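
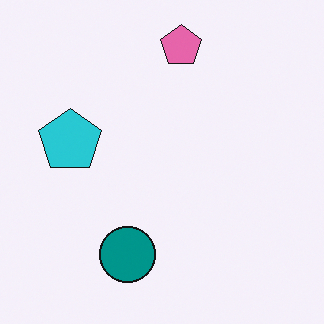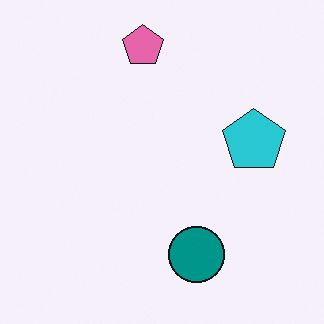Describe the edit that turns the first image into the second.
The transformation is: flipped horizontally (left ↔ right).

The cyan pentagon is in the left of the first image and the right of the second — shapes on opposite sides of the vertical midline have swapped in a mirror flip.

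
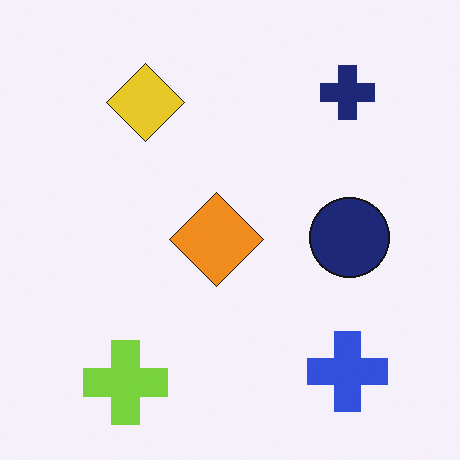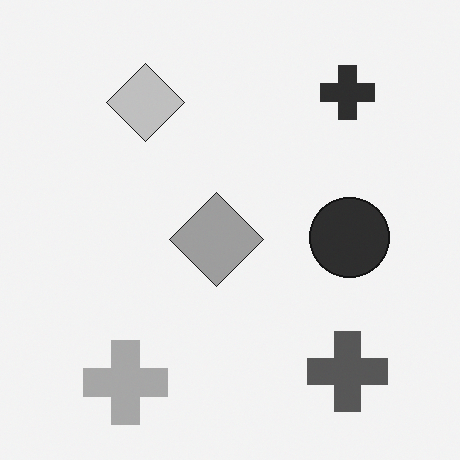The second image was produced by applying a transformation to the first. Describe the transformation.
It was converted to grayscale.

All color is removed — every shape is now a shade of grey.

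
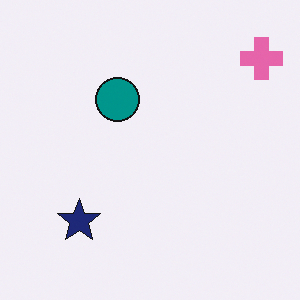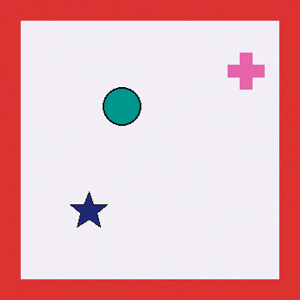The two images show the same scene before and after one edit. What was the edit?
This is the original image framed with a red border.

A solid red frame runs around the edge of the second image, with the content slightly shrunk inside it.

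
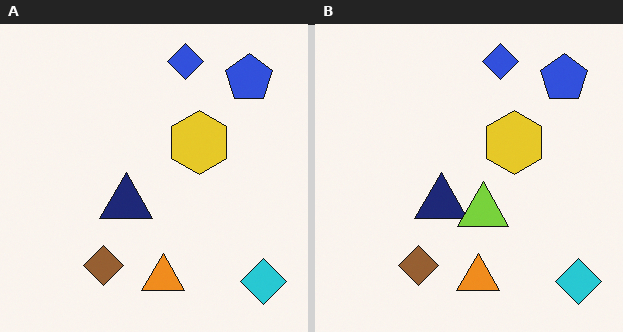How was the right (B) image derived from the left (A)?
The right (B) image is the left (A) overlaid with an additional lime triangle.

A lime triangle appears in the right (B) image that is absent from the left (A).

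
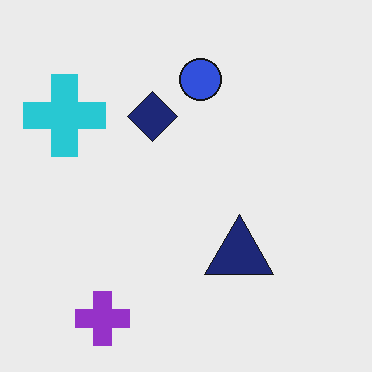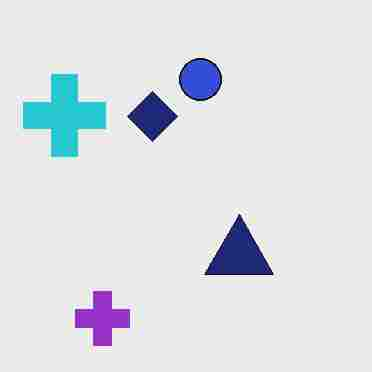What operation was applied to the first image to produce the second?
The second image is the first heavily JPEG-compressed with obvious blocking artifacts.

Blocky 8×8 compression artifacts appear around shape edges and the flat background shows ringing — characteristic JPEG degradation.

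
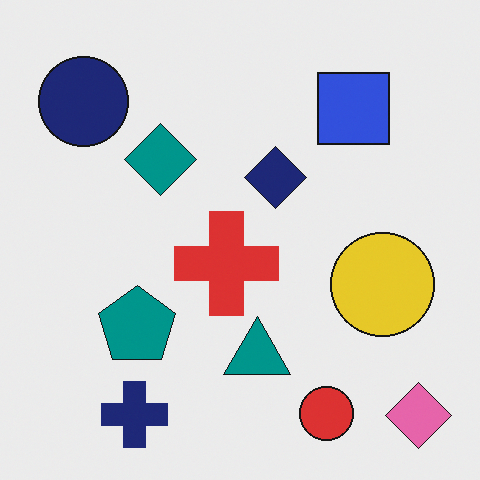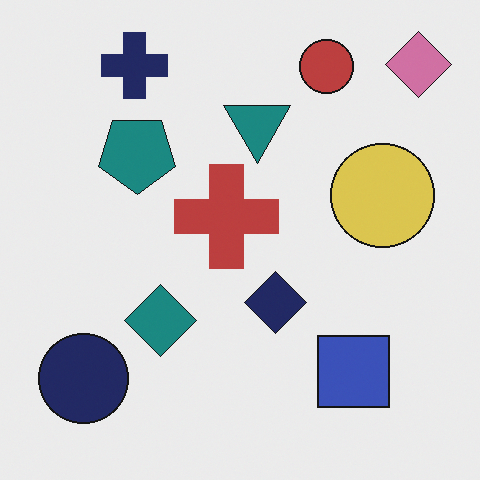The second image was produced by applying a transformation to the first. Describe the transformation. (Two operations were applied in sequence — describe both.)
It was flipped vertically (top ↔ bottom), then slightly desaturated.

The pink diamond is in the bottom-right of the first image and the top-right of the second — shapes on opposite sides of the horizontal midline have swapped in a mirror flip. All colors are more muted and greyish — a global saturation change.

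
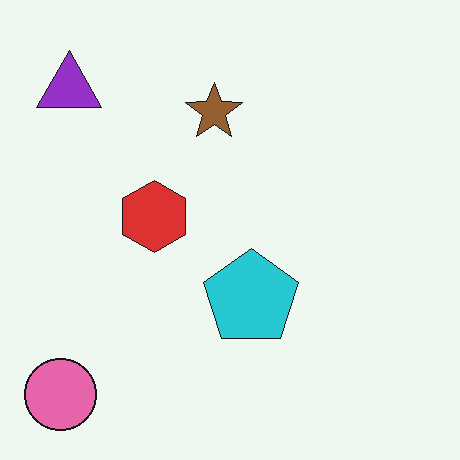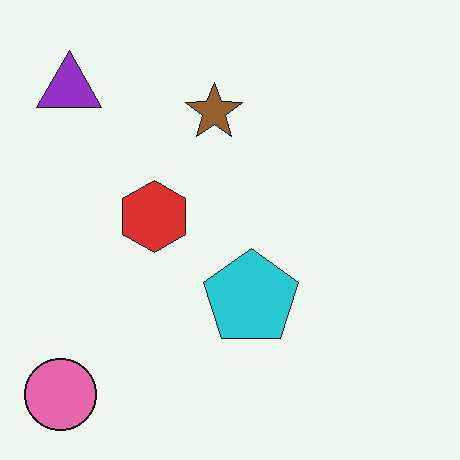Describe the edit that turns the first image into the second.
The second image is the first JPEG-compressed with visible artifacts.

Blocky 8×8 compression artifacts appear around shape edges and the flat background shows ringing — characteristic JPEG degradation.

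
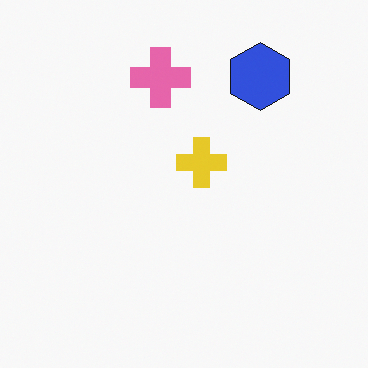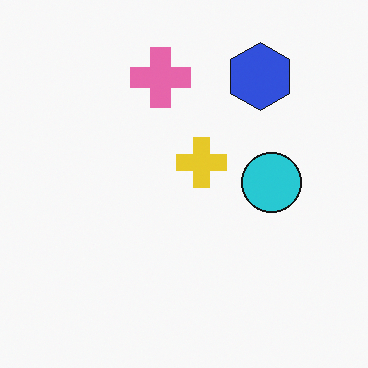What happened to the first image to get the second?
Overlaid with an additional cyan circle.

A cyan circle appears in the second image that is absent from the first.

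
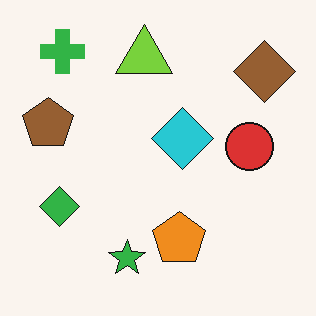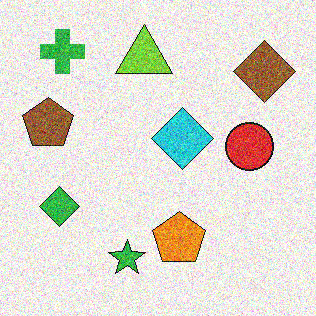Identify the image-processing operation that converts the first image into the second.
Degraded with heavy additive noise.

Random speckle covers the whole image, including the flat background.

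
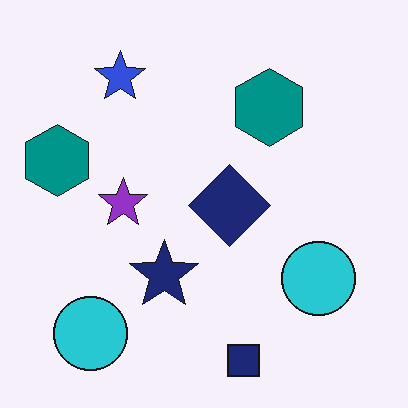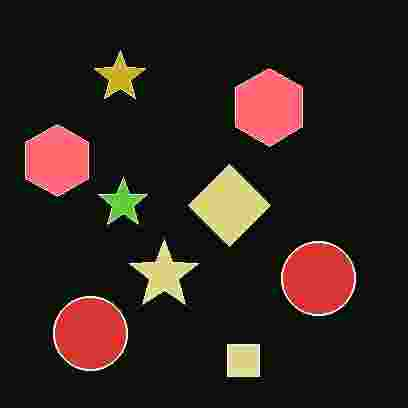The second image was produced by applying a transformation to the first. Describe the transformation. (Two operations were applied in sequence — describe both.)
Color-inverted (negative), then degraded with heavy JPEG compression.

The light background has become dark and every shape's color is its complement — a photographic negative. Blocky 8×8 compression artifacts appear around shape edges and the flat background shows ringing — characteristic JPEG degradation.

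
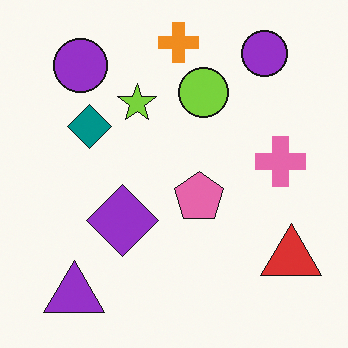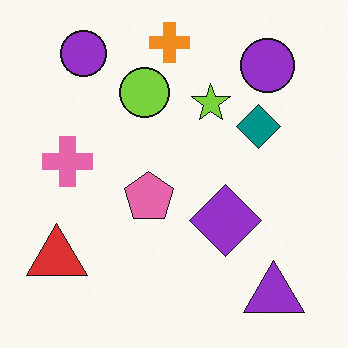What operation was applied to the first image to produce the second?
The second image is the first flipped horizontally (left ↔ right).

The red triangle is in the bottom-right of the first image and the bottom-left of the second — shapes on opposite sides of the vertical midline have swapped in a mirror flip.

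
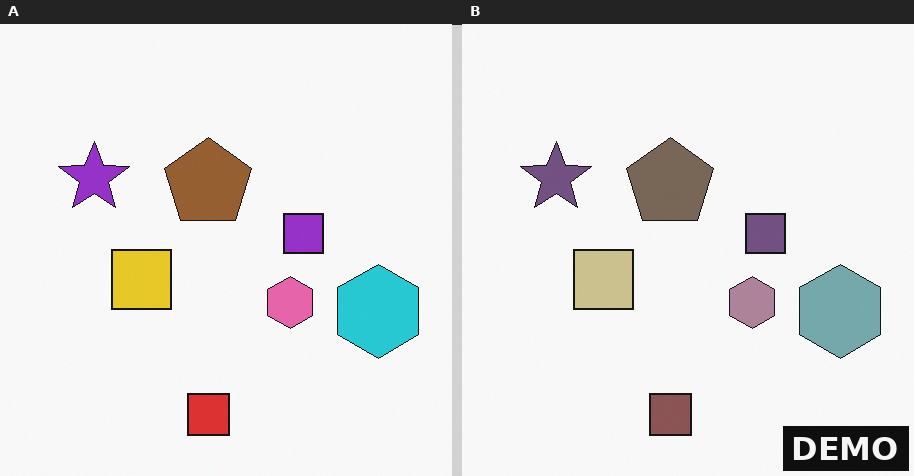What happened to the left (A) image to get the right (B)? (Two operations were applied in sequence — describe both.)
This is the original image made much more muted (saturation change), then watermarked with the text "DEMO" in the lower-right corner.

All colors are more muted and greyish — a global saturation change. A dark label reading "DEMO" appears in the lower-right corner.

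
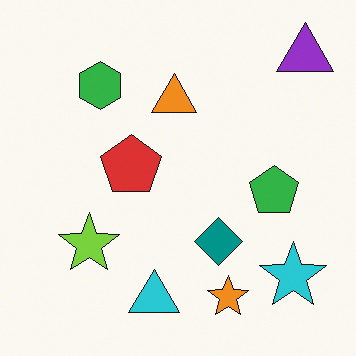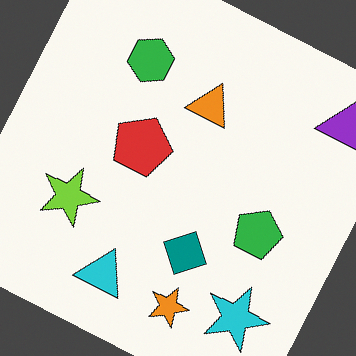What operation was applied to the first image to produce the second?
The transformation is: rotated clockwise by a moderate amount.

Every shape is tilted by the same angle and the image corners show triangular fill wedges — a whole-image rotation by a non-right angle.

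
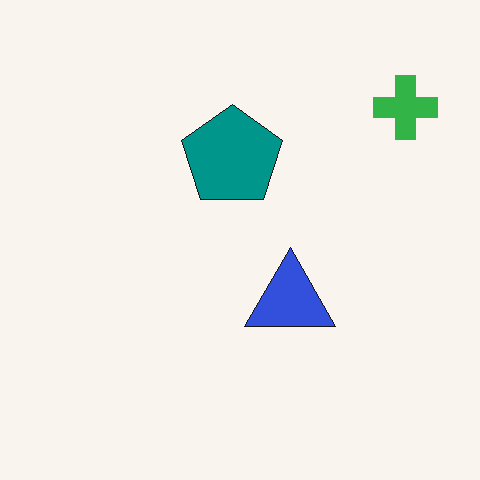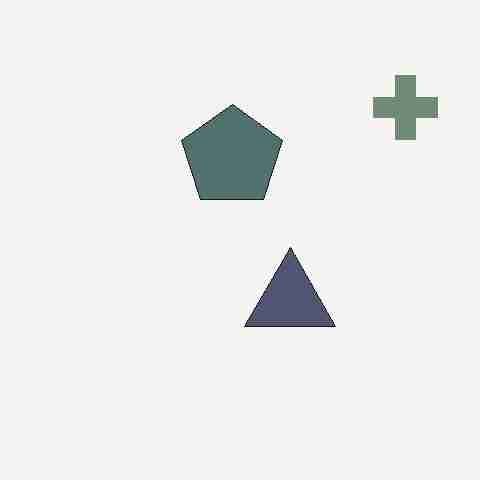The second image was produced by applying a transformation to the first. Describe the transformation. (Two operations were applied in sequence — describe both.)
The second image is the first heavily desaturated, then heavily JPEG-compressed with obvious blocking artifacts.

All colors are more muted and greyish — a global saturation change. Blocky 8×8 compression artifacts appear around shape edges and the flat background shows ringing — characteristic JPEG degradation.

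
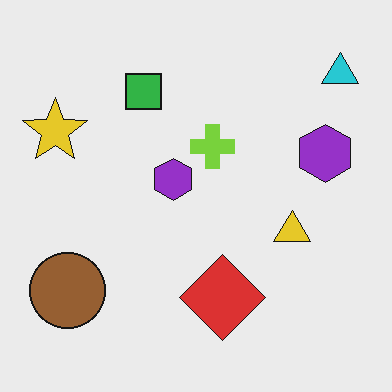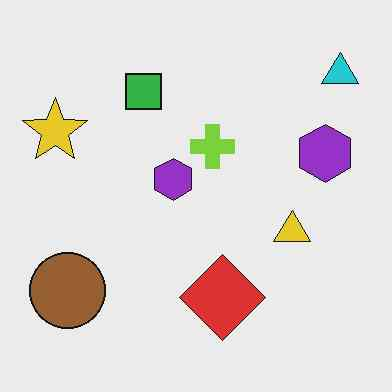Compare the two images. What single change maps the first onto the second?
Given moderate JPEG compression.

Blocky 8×8 compression artifacts appear around shape edges and the flat background shows ringing — characteristic JPEG degradation.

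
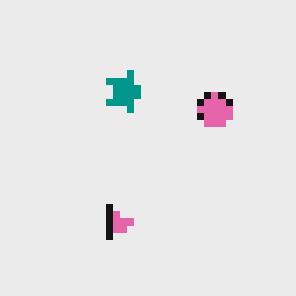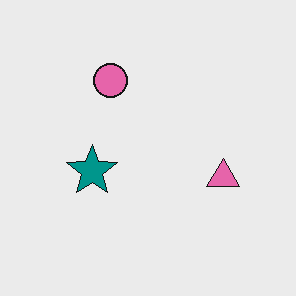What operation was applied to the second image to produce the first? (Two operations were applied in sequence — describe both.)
Rotated 90° clockwise, then moderately pixelated.

The pink triangle sits in the right of the second image and the bottom of the first — consistent with a whole-image 90° clockwise rotation. Shapes are reduced to large square blocks; fine edges and outlines are lost — a downscale-then-upscale (mosaic) effect.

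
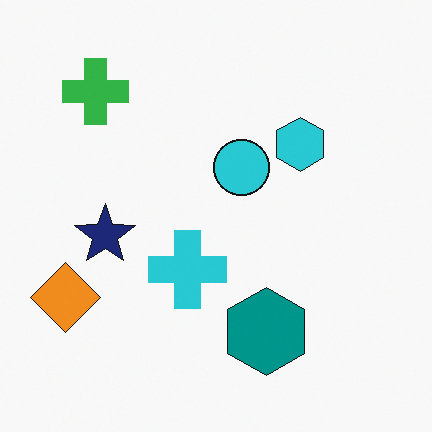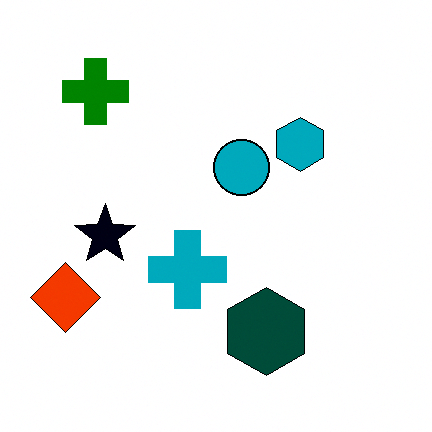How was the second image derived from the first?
Given much higher contrast.

Tones are pushed away from mid-grey across the whole image — a global contrast change.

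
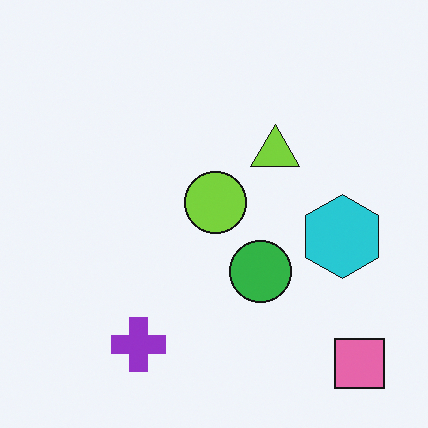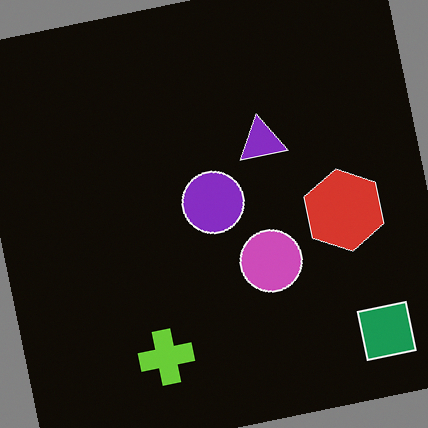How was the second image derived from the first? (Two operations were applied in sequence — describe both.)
Color-inverted (negative), then rotated counter-clockwise by a small amount.

The light background has become dark and every shape's color is its complement — a photographic negative. Every shape is tilted by the same angle and the image corners show triangular fill wedges — a whole-image rotation by a non-right angle.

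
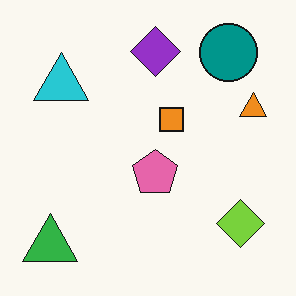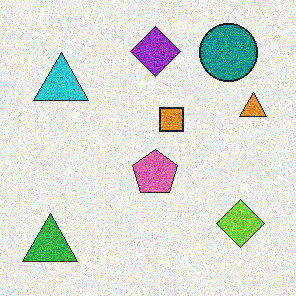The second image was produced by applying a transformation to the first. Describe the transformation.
The transformation is: degraded with visible gaussian noise.

Random speckle covers the whole image, including the flat background.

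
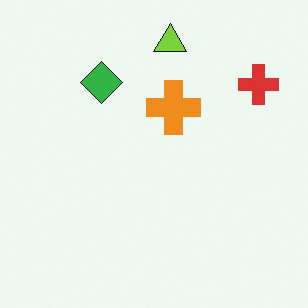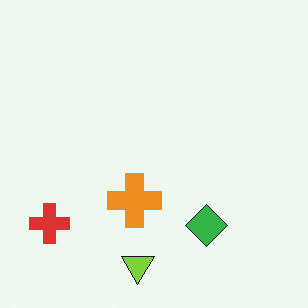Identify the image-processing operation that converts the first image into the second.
The image was rotated 180°.

The red cross sits in the top-right of the first image and the bottom-left of the second — consistent with a whole-image 180° rotation.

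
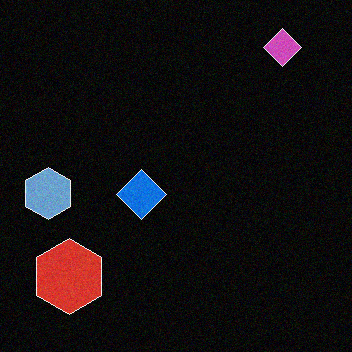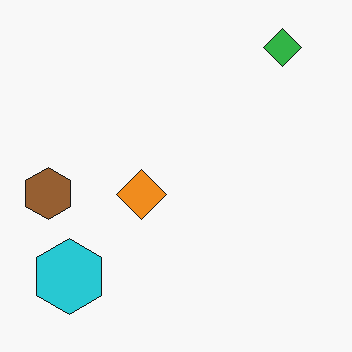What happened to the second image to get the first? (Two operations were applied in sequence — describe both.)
Degraded with subtle gaussian noise, then color-inverted (negative).

Random speckle covers the whole image, including the flat background. The light background has become dark and every shape's color is its complement — a photographic negative.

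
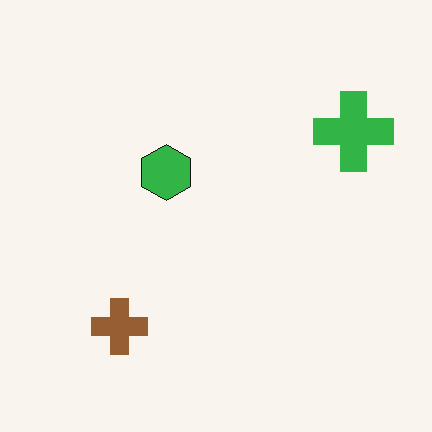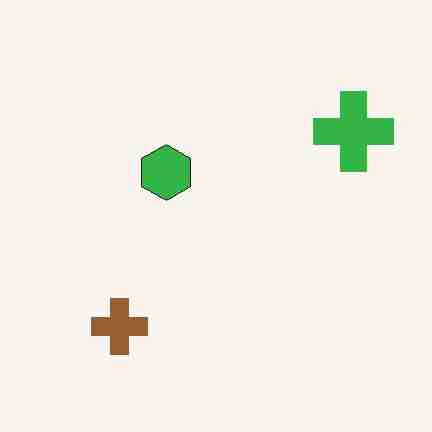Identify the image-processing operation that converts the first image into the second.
It was heavily JPEG-compressed with obvious blocking artifacts.

Blocky 8×8 compression artifacts appear around shape edges and the flat background shows ringing — characteristic JPEG degradation.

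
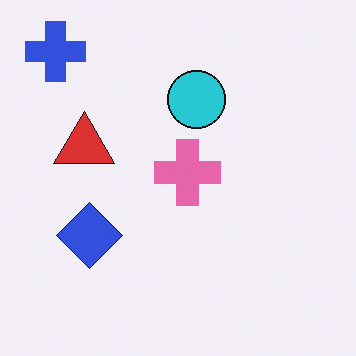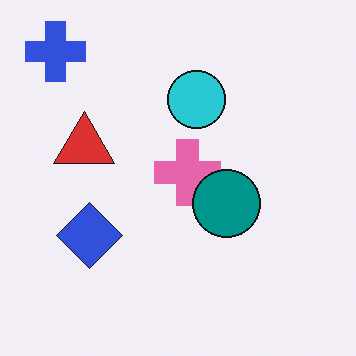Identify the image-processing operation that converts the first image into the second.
This is the original image overlaid with an additional teal circle.

A teal circle appears in the second image that is absent from the first.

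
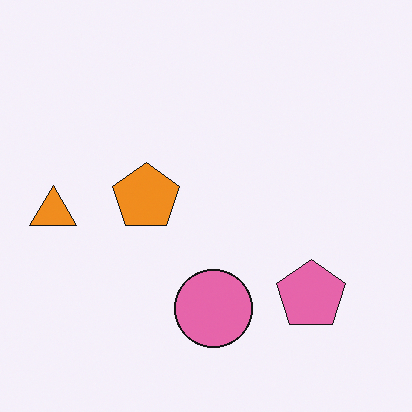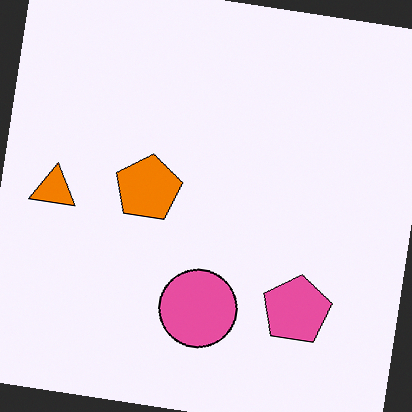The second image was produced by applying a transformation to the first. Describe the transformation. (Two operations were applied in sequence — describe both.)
This is the original image rotated clockwise by a slight angle, then given slightly increased contrast.

Every shape is tilted by the same angle and the image corners show triangular fill wedges — a whole-image rotation by a non-right angle. Tones are pushed away from mid-grey across the whole image — a global contrast change.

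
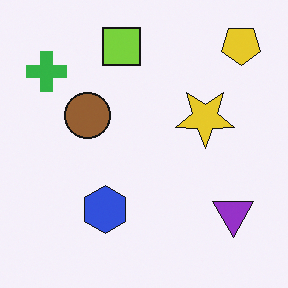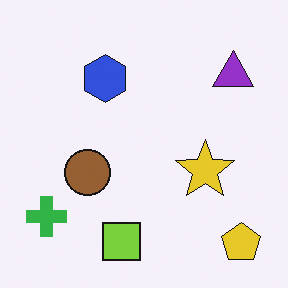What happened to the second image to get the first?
Flipped vertically (top ↔ bottom).

The yellow pentagon is in the bottom-right of the second image and the top-right of the first — shapes on opposite sides of the horizontal midline have swapped in a mirror flip.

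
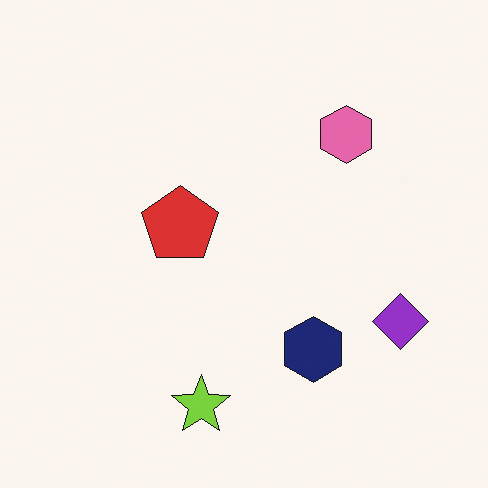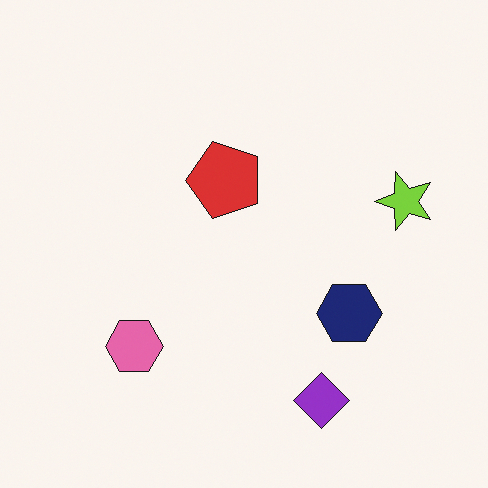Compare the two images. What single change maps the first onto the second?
Transposed (reflected across the top-left ↔ bottom-right diagonal).

Shapes have swapped their row and column positions — what was in the top-right is now in the bottom-left — a diagonal reflection.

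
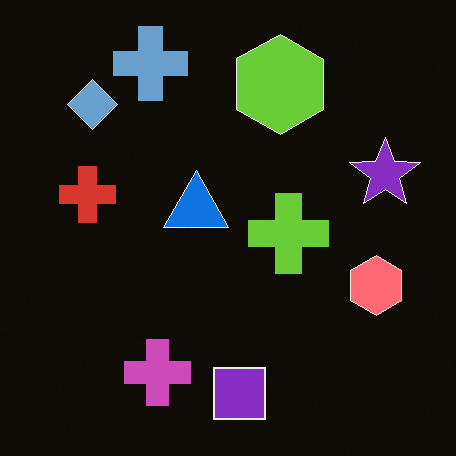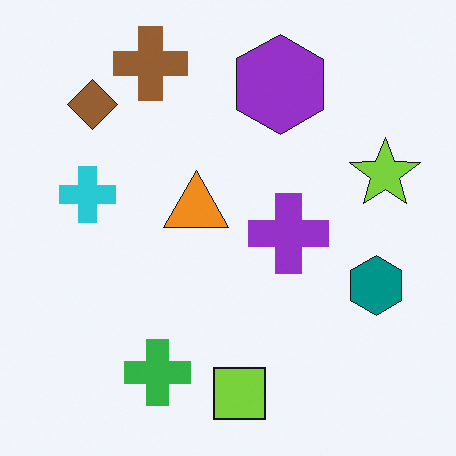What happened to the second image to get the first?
This is the original image color-inverted (negative).

The light background has become dark and every shape's color is its complement — a photographic negative.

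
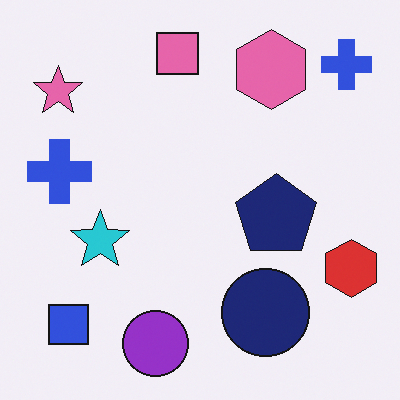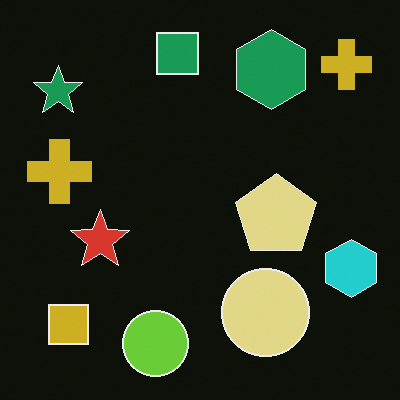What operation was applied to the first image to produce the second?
It was color-inverted (negative).

The light background has become dark and every shape's color is its complement — a photographic negative.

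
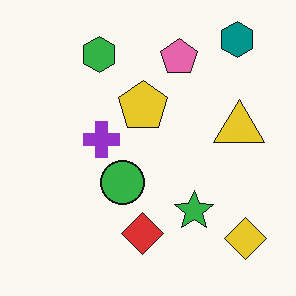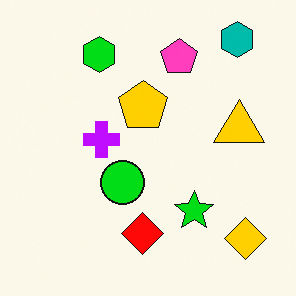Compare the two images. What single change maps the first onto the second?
It was heavily oversaturated.

All colors are more vivid — a global saturation change.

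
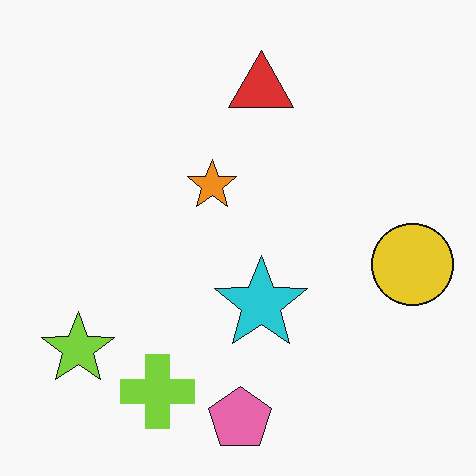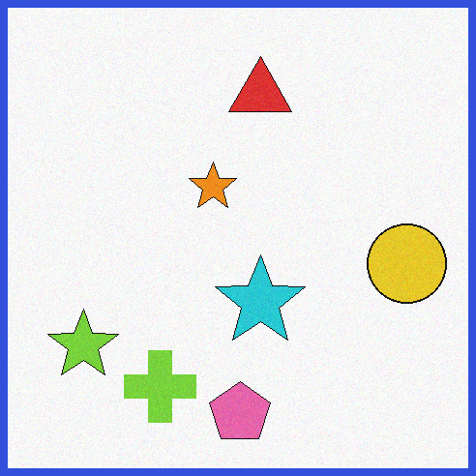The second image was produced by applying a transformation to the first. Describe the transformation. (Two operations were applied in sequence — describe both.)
This is the original image degraded with subtle gaussian noise, then framed with a blue border.

Random speckle covers the whole image, including the flat background. A solid blue frame runs around the edge of the second image, with the content slightly shrunk inside it.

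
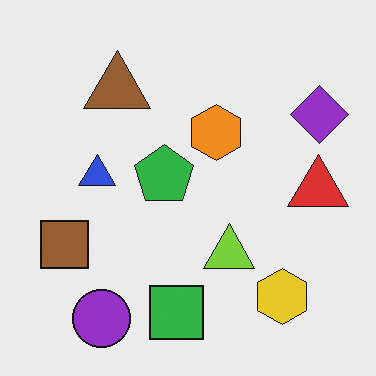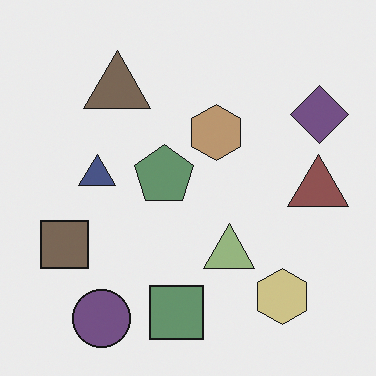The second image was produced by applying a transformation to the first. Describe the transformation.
Made much more muted (saturation change).

All colors are more muted and greyish — a global saturation change.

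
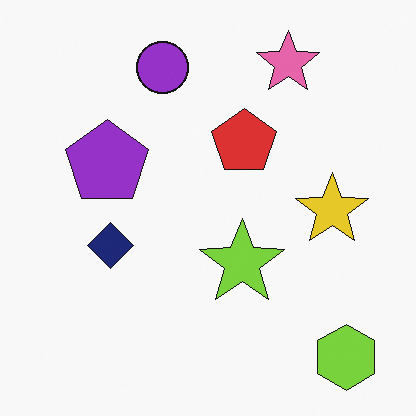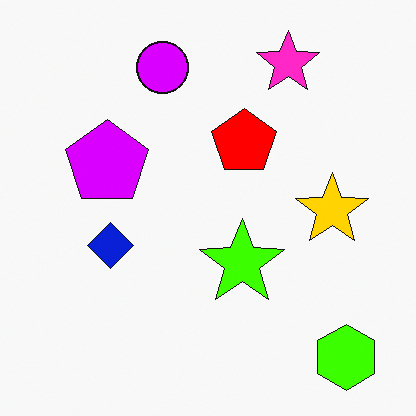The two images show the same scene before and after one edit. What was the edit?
The second image is the first made much more vivid (saturation change).

All colors are more vivid — a global saturation change.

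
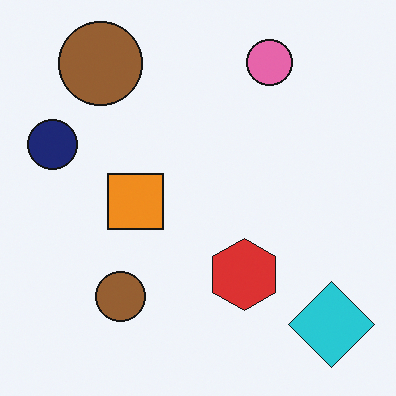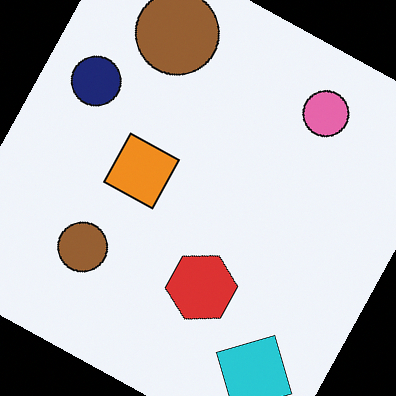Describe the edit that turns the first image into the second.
The image was rotated clockwise by a clearly visible amount.

Every shape is tilted by the same angle and the image corners show triangular fill wedges — a whole-image rotation by a non-right angle.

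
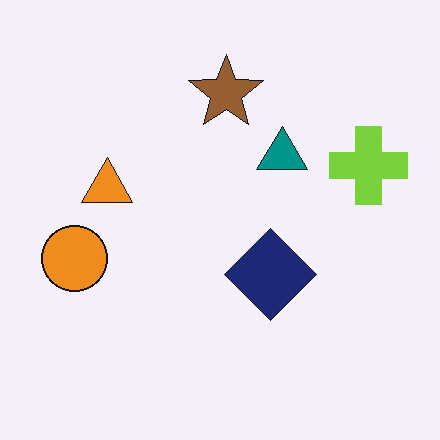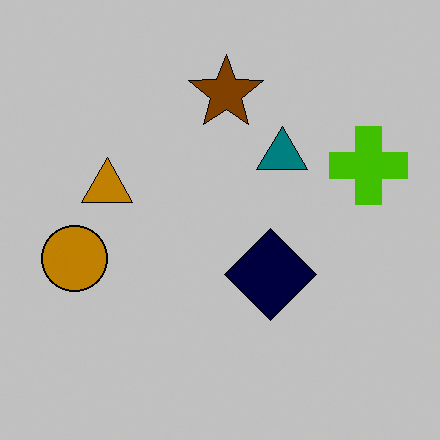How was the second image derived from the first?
The transformation is: aggressively posterized.

Each flat color has snapped to a coarser quantized level — most visibly, the near-white background has dropped to a flat grey.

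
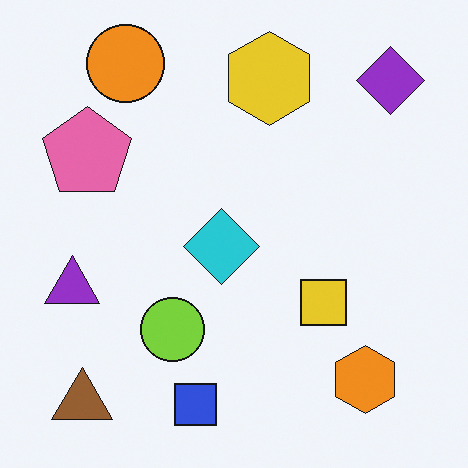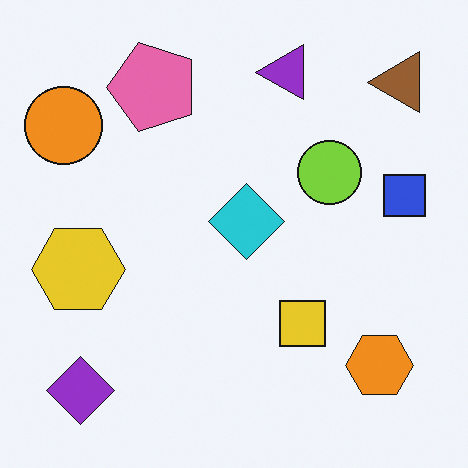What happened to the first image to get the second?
Transposed (reflected across the top-left ↔ bottom-right diagonal).

Shapes have swapped their row and column positions — what was in the top-right is now in the bottom-left — a diagonal reflection.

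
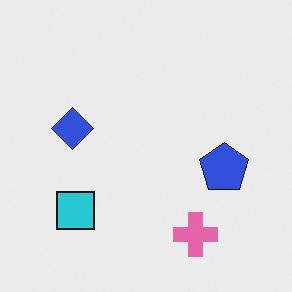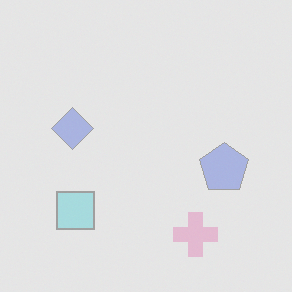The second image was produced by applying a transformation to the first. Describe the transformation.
The transformation is: washed out (contrast reduced).

Tones are pushed toward mid-grey across the whole image — a global contrast change.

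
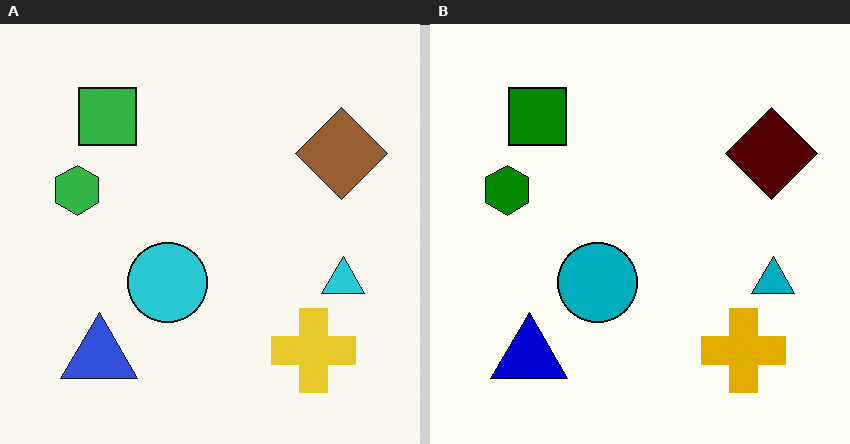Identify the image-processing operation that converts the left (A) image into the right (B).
The transformation is: boosted in contrast.

Tones are pushed away from mid-grey across the whole image — a global contrast change.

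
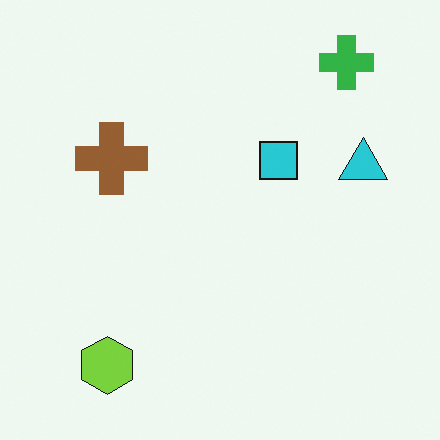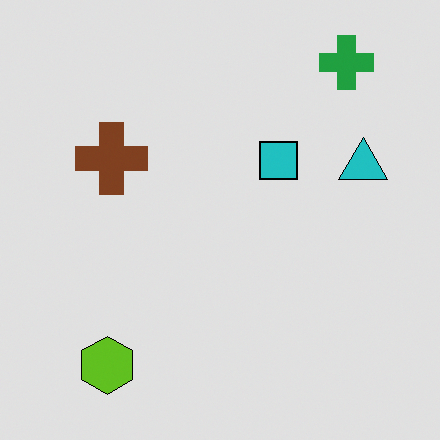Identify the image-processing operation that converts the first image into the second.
The image was posterized to a reduced palette.

Each flat color has snapped to a coarser quantized level — most visibly, the near-white background has dropped to a flat grey.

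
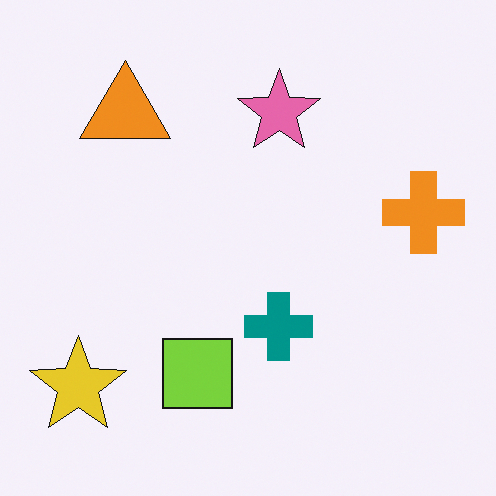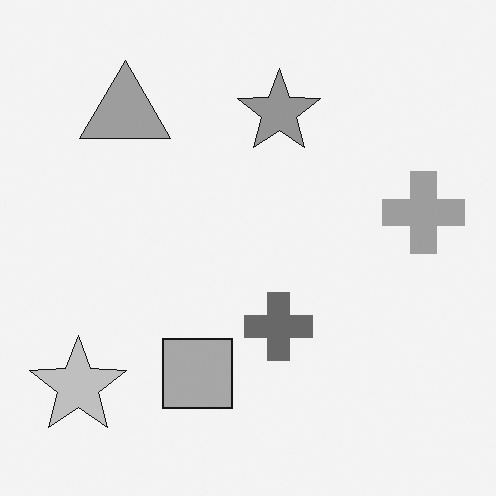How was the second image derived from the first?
The second image is the first converted to grayscale.

All color is removed — every shape is now a shade of grey.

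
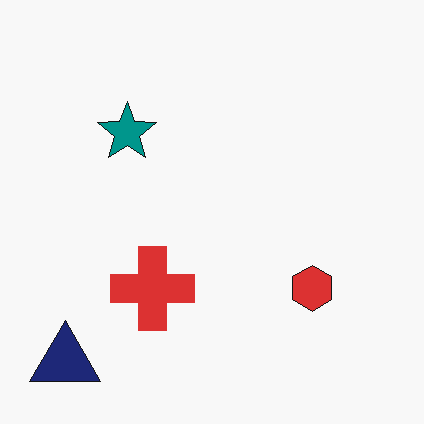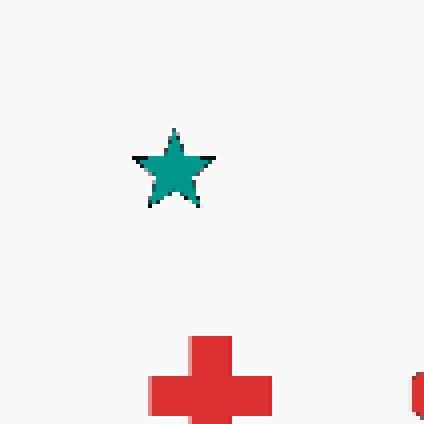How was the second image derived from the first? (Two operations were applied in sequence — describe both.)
The second image is the first cropped to a modestly smaller region and rescaled, then mildly pixelated.

The visible shapes are larger and the field of view is narrower; shapes near the original edges may be partly or wholly outside the frame — a crop-and-rescale. Shapes are reduced to large square blocks; fine edges and outlines are lost — a downscale-then-upscale (mosaic) effect.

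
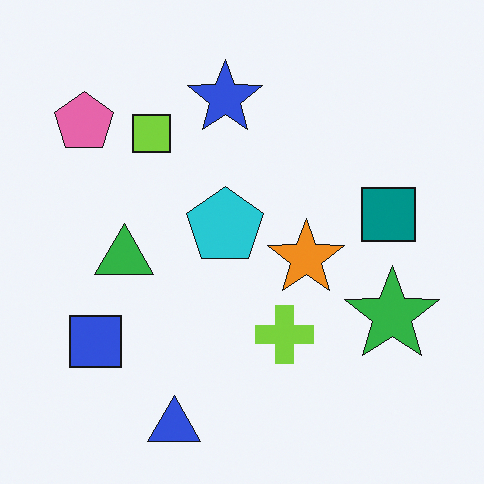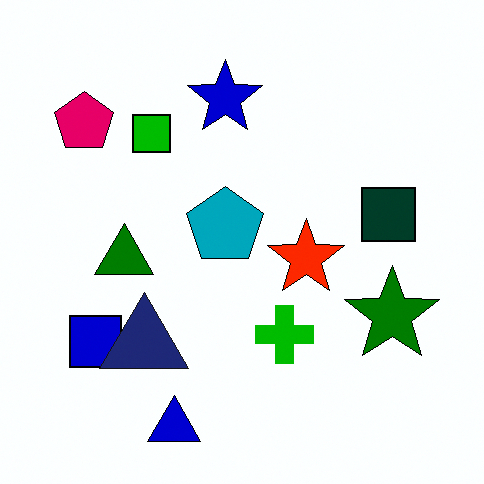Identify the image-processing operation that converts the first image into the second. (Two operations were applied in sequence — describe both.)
The image was boosted in contrast, then overlaid with an additional navy triangle.

Tones are pushed away from mid-grey across the whole image — a global contrast change. A navy triangle appears in the second image that is absent from the first.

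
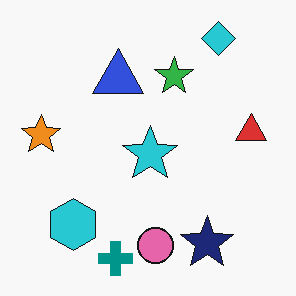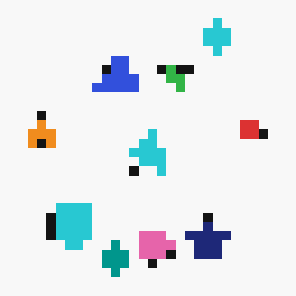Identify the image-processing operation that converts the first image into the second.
The transformation is: coarsely pixelated.

Shapes are reduced to large square blocks; fine edges and outlines are lost — a downscale-then-upscale (mosaic) effect.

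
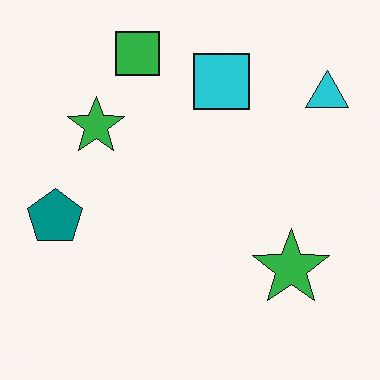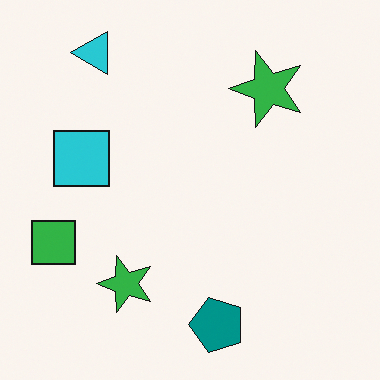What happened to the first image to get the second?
The image was rotated 90° counter-clockwise.

The cyan triangle sits in the top-right of the first image and the top-left of the second — consistent with a whole-image 90° counter-clockwise rotation.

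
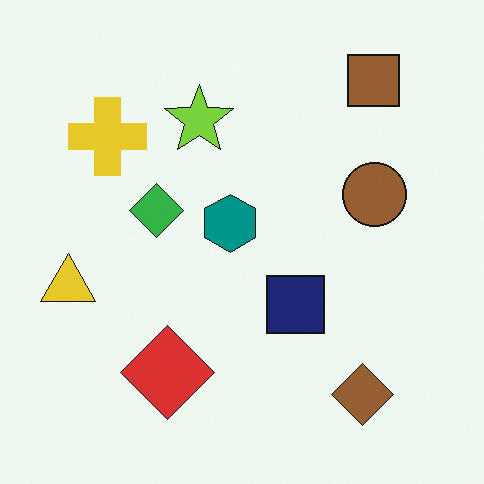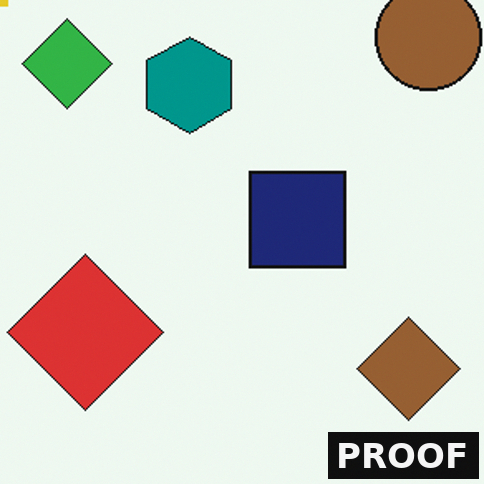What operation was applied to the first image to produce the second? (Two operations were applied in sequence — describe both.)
This is the original image cropped to a noticeably smaller region and rescaled, then watermarked with the text "PROOF" in the lower-right corner.

The visible shapes are larger and the field of view is narrower; shapes near the original edges may be partly or wholly outside the frame — a crop-and-rescale. A dark label reading "PROOF" appears in the lower-right corner.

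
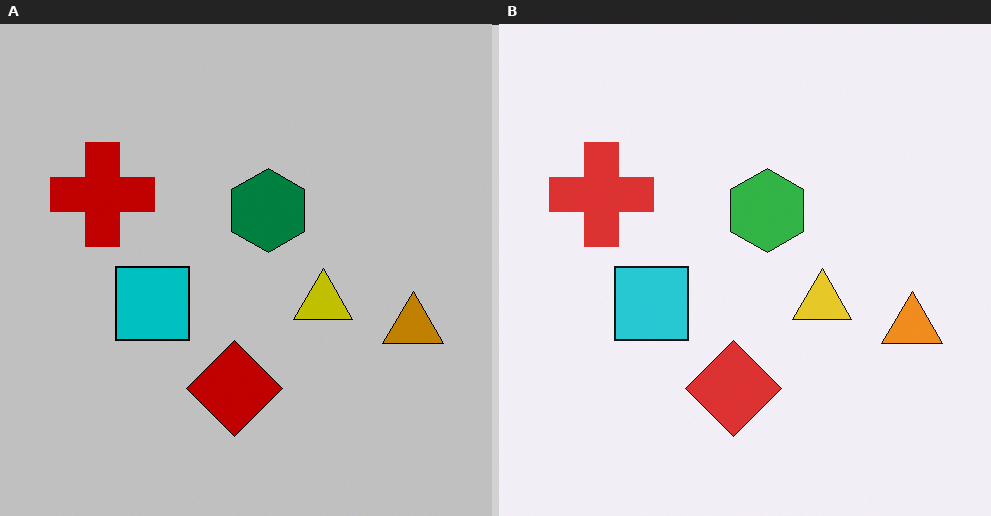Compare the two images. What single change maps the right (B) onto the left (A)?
The left (A) image is the right (B) aggressively posterized.

Each flat color has snapped to a coarser quantized level — most visibly, the near-white background has dropped to a flat grey.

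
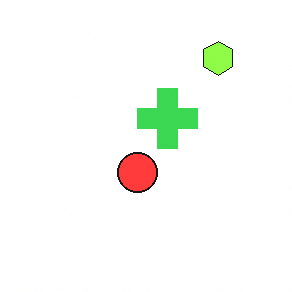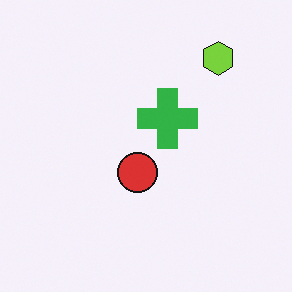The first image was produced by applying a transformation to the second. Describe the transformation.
It was brightened a little.

Every pixel — background and shapes alike — is uniformly brightened.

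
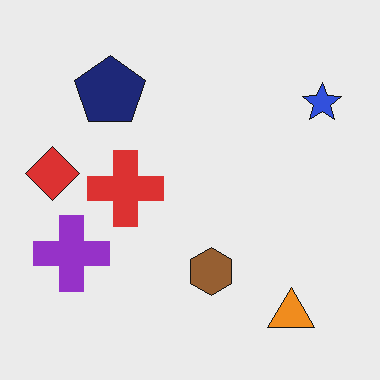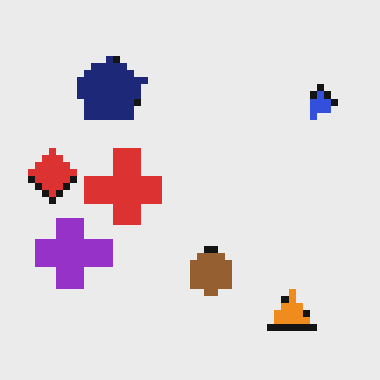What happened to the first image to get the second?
This is the original image pixelated into visible square blocks.

Shapes are reduced to large square blocks; fine edges and outlines are lost — a downscale-then-upscale (mosaic) effect.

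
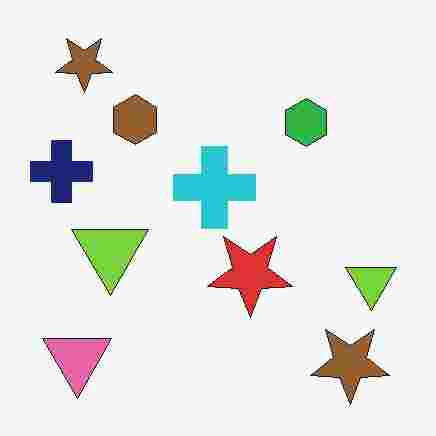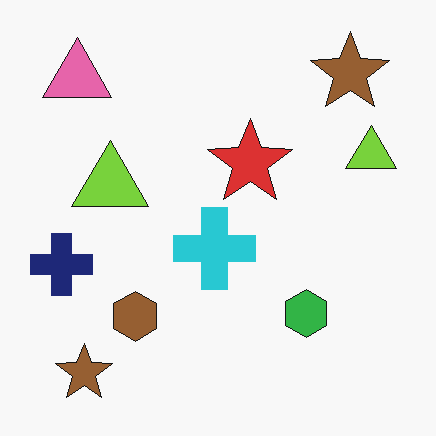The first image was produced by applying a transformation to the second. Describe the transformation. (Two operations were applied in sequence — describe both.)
It was flipped vertically (top ↔ bottom), then heavily JPEG-compressed with obvious blocking artifacts.

The pink triangle is in the top-left of the second image and the bottom-left of the first — shapes on opposite sides of the horizontal midline have swapped in a mirror flip. Blocky 8×8 compression artifacts appear around shape edges and the flat background shows ringing — characteristic JPEG degradation.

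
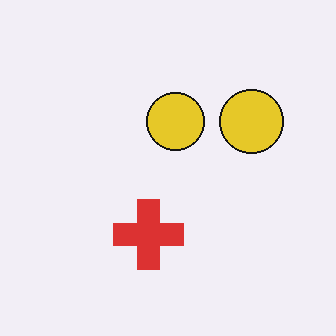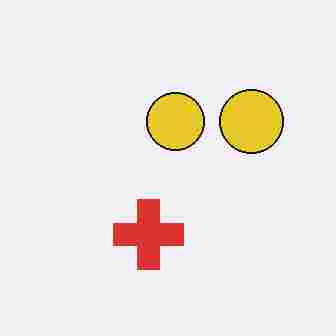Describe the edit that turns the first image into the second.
The transformation is: heavily JPEG-compressed with obvious blocking artifacts.

Blocky 8×8 compression artifacts appear around shape edges and the flat background shows ringing — characteristic JPEG degradation.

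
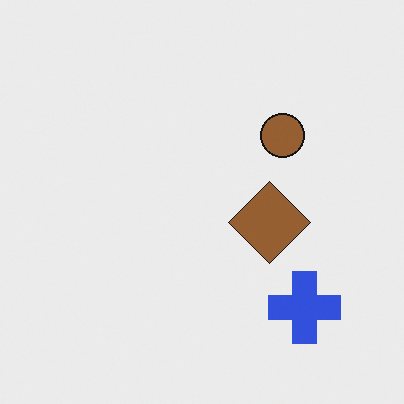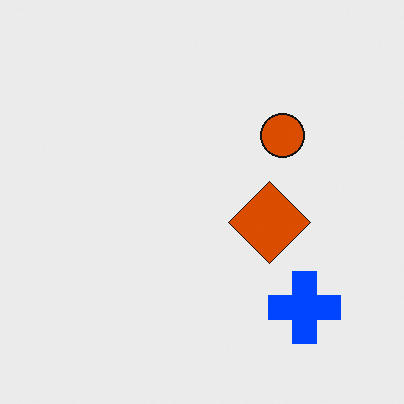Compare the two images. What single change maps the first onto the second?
The transformation is: made much more vivid (saturation change).

All colors are more vivid — a global saturation change.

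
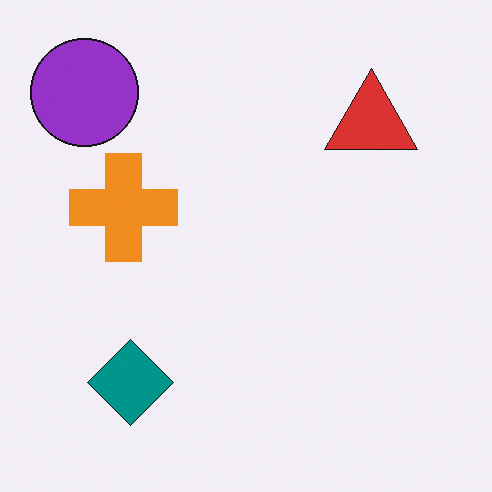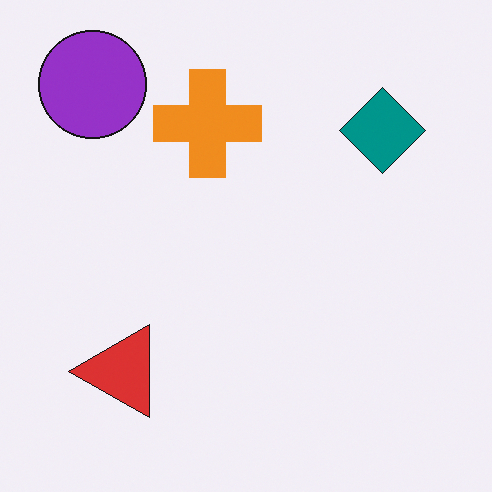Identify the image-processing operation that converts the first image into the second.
The transformation is: transposed (reflected across the top-left ↔ bottom-right diagonal).

Shapes have swapped their row and column positions — what was in the top-right is now in the bottom-left — a diagonal reflection.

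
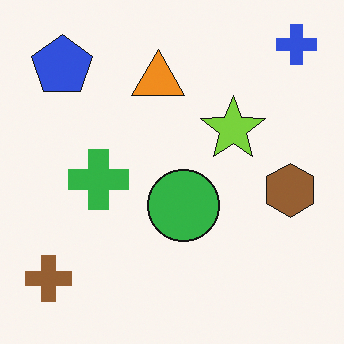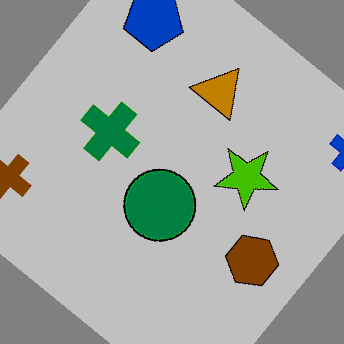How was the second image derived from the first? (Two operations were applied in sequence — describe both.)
The image was rotated clockwise by a large amount — several tens of degrees, then aggressively posterized.

Every shape is tilted by the same angle and the image corners show triangular fill wedges — a whole-image rotation by a non-right angle. Each flat color has snapped to a coarser quantized level — most visibly, the near-white background has dropped to a flat grey.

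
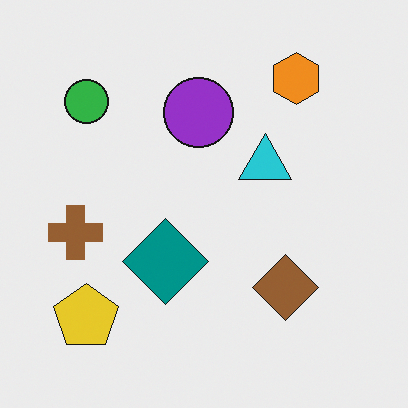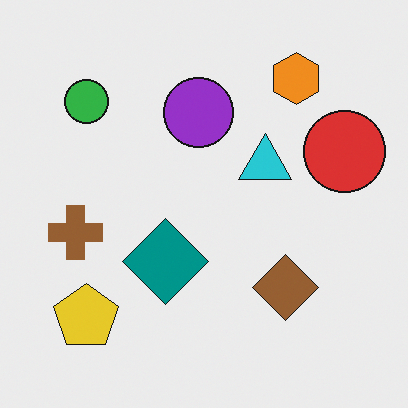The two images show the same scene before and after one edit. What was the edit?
This is the original image overlaid with an additional red circle.

A red circle appears in the second image that is absent from the first.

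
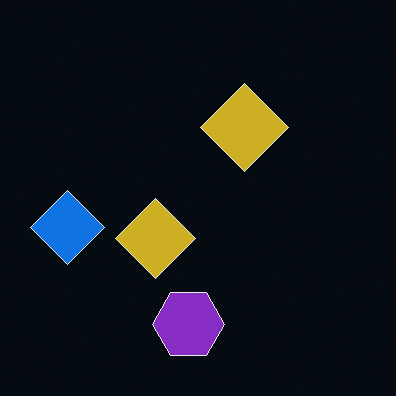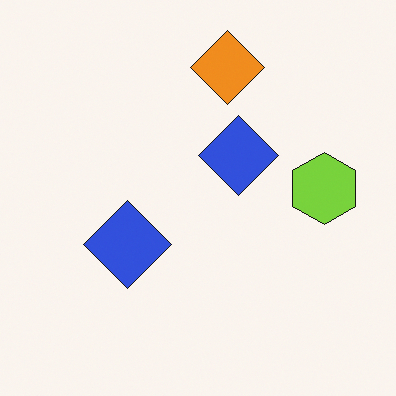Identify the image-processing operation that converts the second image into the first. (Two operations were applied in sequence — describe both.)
The image was transposed (reflected across the top-left ↔ bottom-right diagonal), then color-inverted (negative).

Shapes have swapped their row and column positions — what was in the top-right is now in the bottom-left — a diagonal reflection. The light background has become dark and every shape's color is its complement — a photographic negative.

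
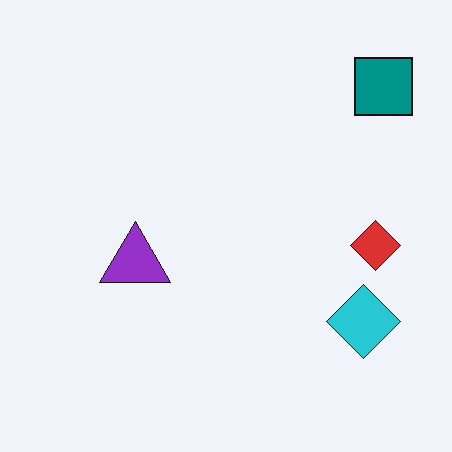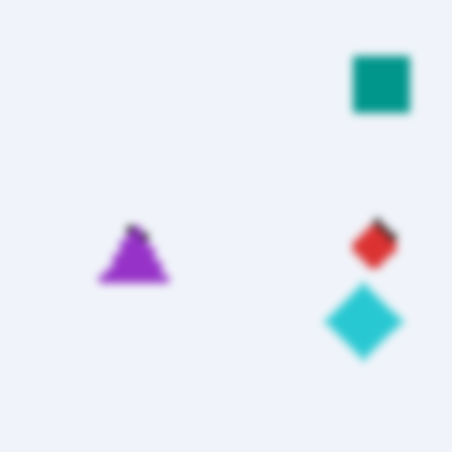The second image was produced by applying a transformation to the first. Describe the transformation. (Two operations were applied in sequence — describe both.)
The image was pixelated into visible square blocks, then noticeably gaussian-blurred.

Shapes are reduced to large square blocks; fine edges and outlines are lost — a downscale-then-upscale (mosaic) effect. Shape edges and outlines are uniformly softened across the whole image.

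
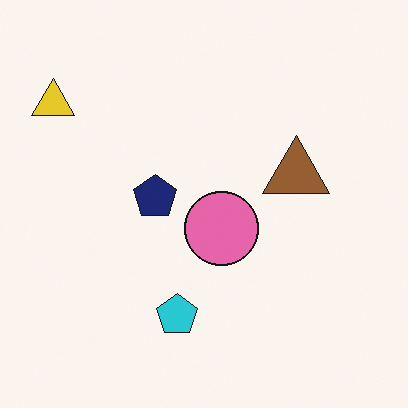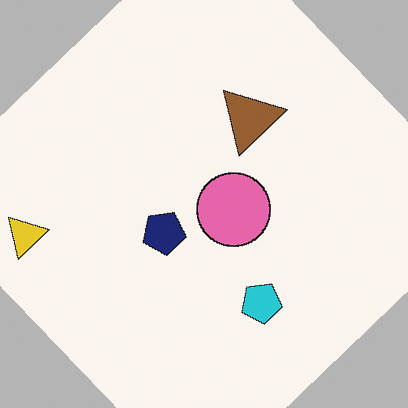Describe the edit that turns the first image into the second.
The second image is the first rotated counter-clockwise by a large amount — several tens of degrees.

Every shape is tilted by the same angle and the image corners show triangular fill wedges — a whole-image rotation by a non-right angle.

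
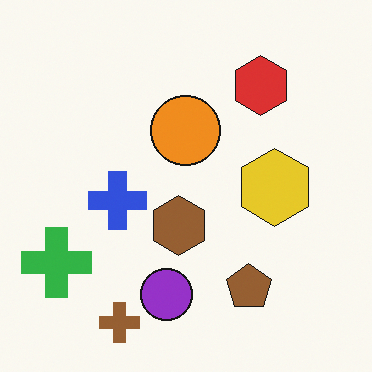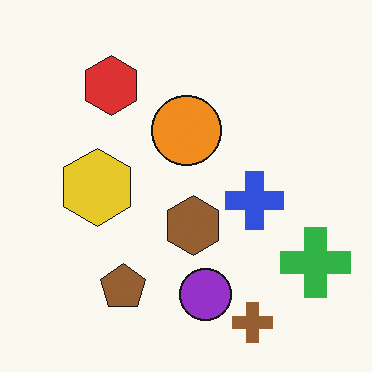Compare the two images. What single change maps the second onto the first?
This is the original image flipped horizontally (left ↔ right).

The green cross is in the bottom-right of the second image and the bottom-left of the first — shapes on opposite sides of the vertical midline have swapped in a mirror flip.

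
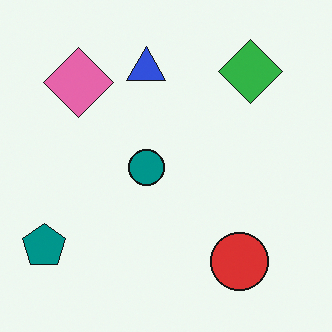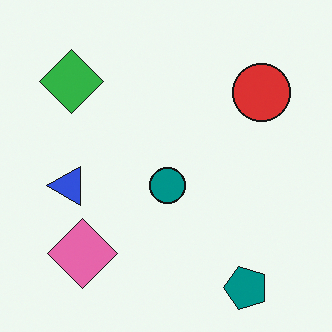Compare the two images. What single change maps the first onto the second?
The transformation is: rotated 90° counter-clockwise.

The teal pentagon sits in the bottom-left of the first image and the bottom-right of the second — consistent with a whole-image 90° counter-clockwise rotation.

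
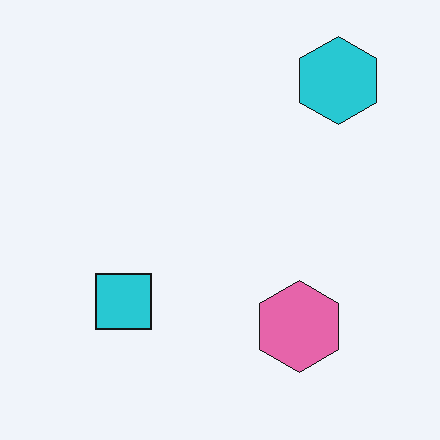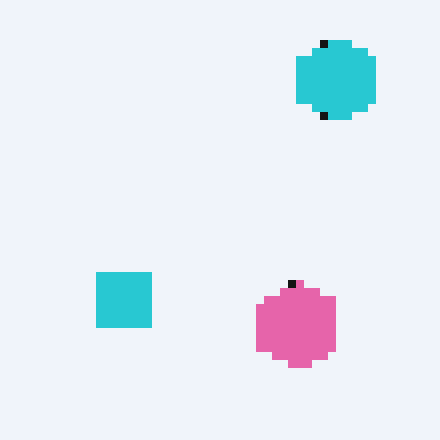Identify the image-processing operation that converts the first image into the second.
The second image is the first moderately pixelated.

Shapes are reduced to large square blocks; fine edges and outlines are lost — a downscale-then-upscale (mosaic) effect.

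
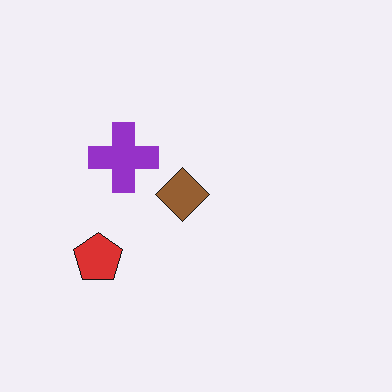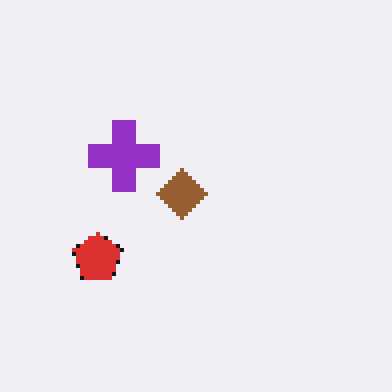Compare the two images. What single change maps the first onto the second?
The second image is the first lightly pixelated (a mild mosaic effect).

Shapes are reduced to large square blocks; fine edges and outlines are lost — a downscale-then-upscale (mosaic) effect.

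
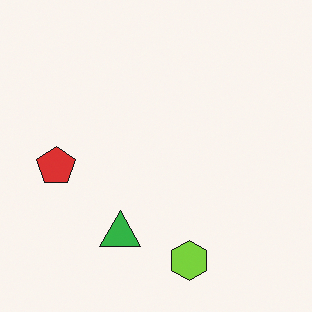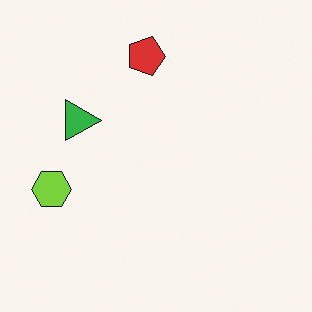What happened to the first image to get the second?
This is the original image rotated 90° clockwise.

The lime hexagon sits in the bottom of the first image and the left of the second — consistent with a whole-image 90° clockwise rotation.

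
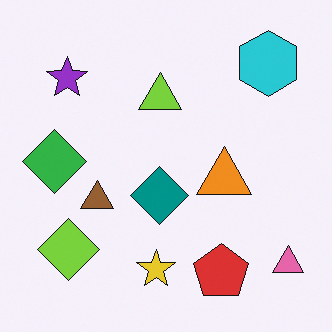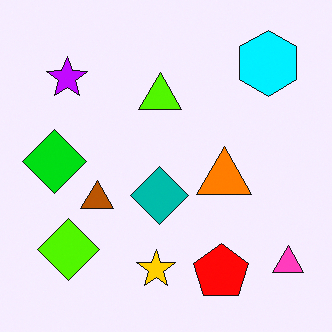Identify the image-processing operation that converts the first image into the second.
This is the original image made much more vivid (saturation change).

All colors are more vivid — a global saturation change.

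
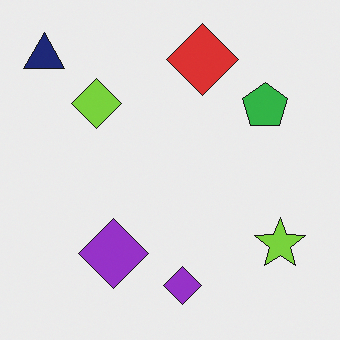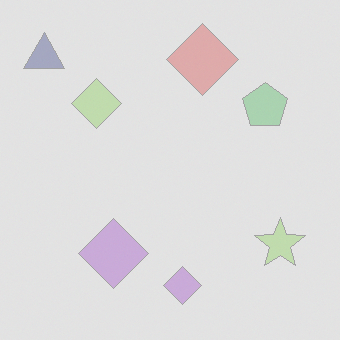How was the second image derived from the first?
The transformation is: washed out (contrast reduced).

Tones are pushed toward mid-grey across the whole image — a global contrast change.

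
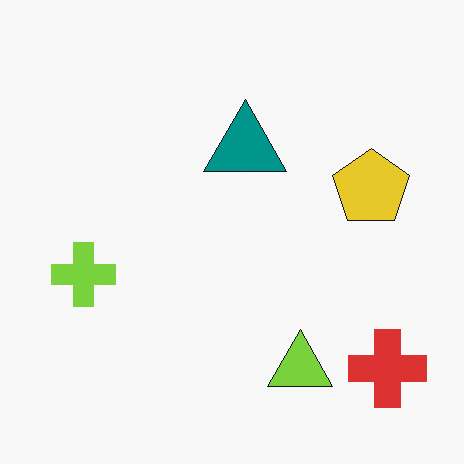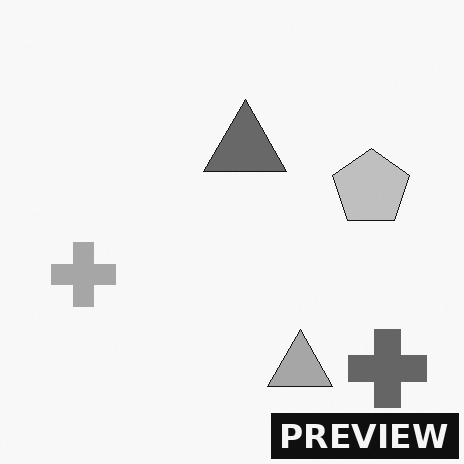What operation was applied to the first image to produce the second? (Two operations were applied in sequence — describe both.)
It was converted to grayscale, then watermarked with the text "PREVIEW" in the lower-right corner.

All color is removed — every shape is now a shade of grey. A dark label reading "PREVIEW" appears in the lower-right corner.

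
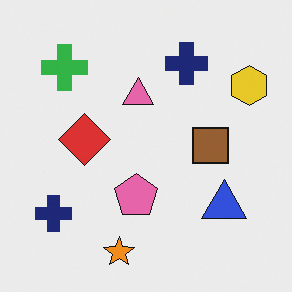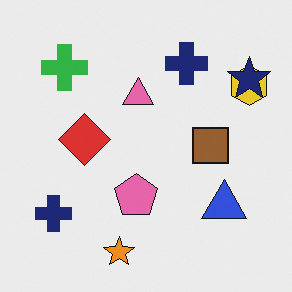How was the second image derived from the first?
Overlaid with an additional navy star.

A navy star appears in the second image that is absent from the first.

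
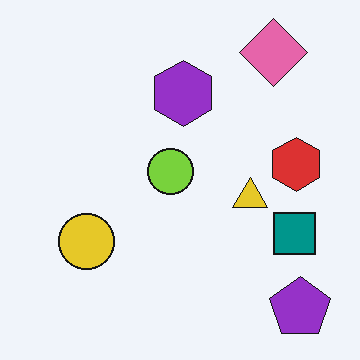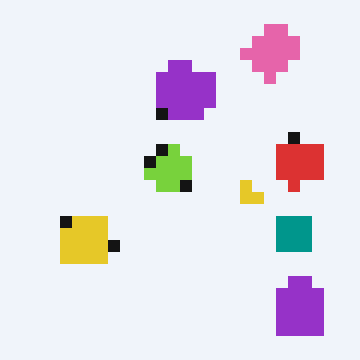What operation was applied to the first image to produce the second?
The transformation is: coarsely pixelated.

Shapes are reduced to large square blocks; fine edges and outlines are lost — a downscale-then-upscale (mosaic) effect.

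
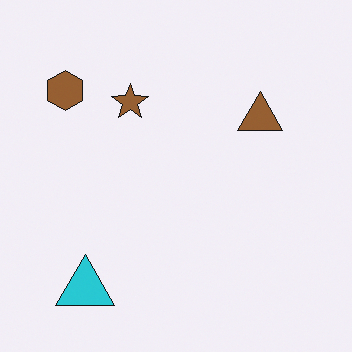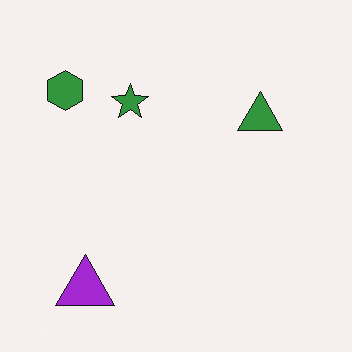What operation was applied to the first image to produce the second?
The transformation is: hue-shifted noticeably.

Every shape's color has rotated by the same amount around the hue wheel — a uniform hue shift.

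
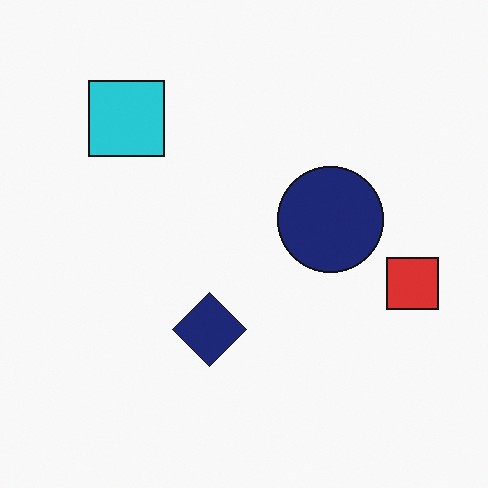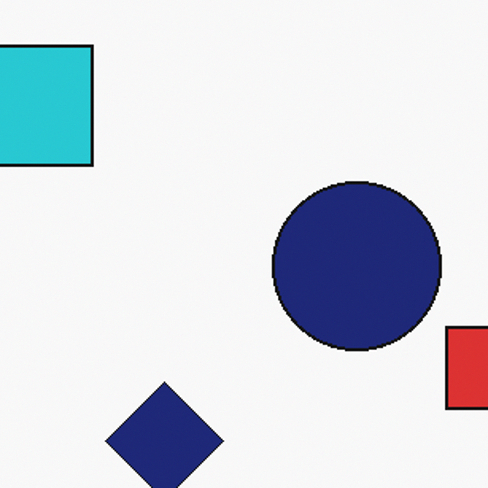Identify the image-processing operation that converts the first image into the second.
The transformation is: cropped slightly and scaled back up.

The visible shapes are larger and the field of view is narrower; shapes near the original edges may be partly or wholly outside the frame — a crop-and-rescale.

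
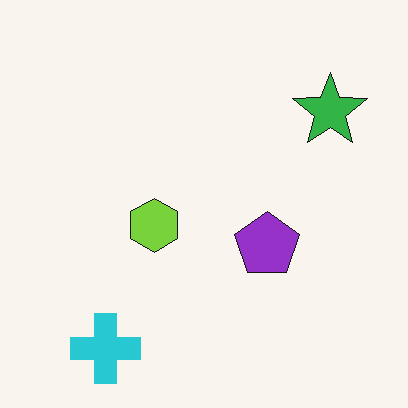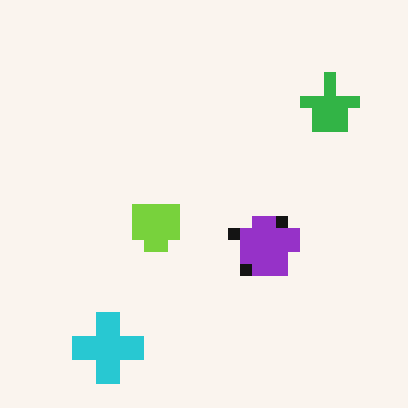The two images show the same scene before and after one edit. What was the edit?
The image was heavily pixelated into large blocks.

Shapes are reduced to large square blocks; fine edges and outlines are lost — a downscale-then-upscale (mosaic) effect.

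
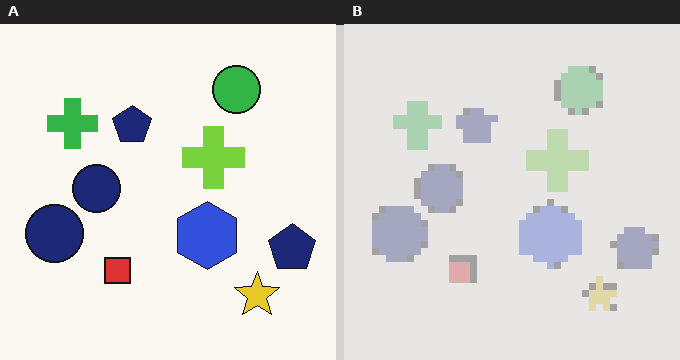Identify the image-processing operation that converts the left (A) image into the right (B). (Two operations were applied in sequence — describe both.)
This is the original image washed out (contrast reduced), then pixelated into visible square blocks.

Tones are pushed toward mid-grey across the whole image — a global contrast change. Shapes are reduced to large square blocks; fine edges and outlines are lost — a downscale-then-upscale (mosaic) effect.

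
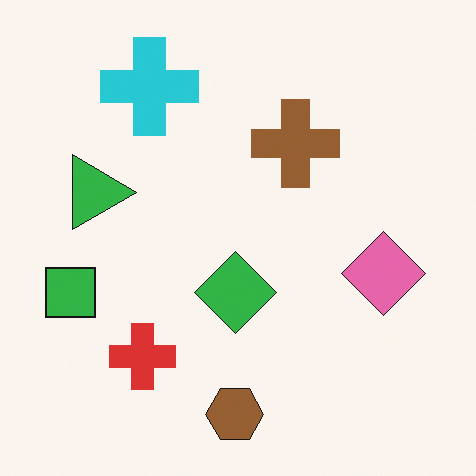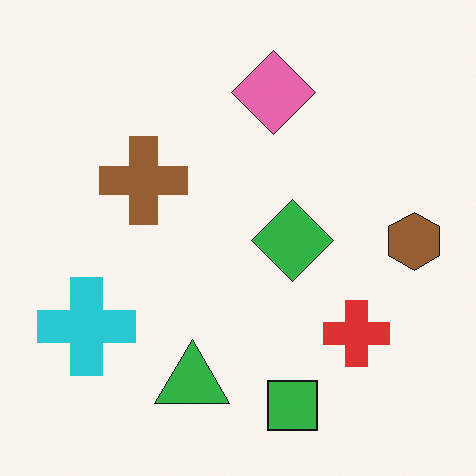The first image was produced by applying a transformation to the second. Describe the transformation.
The transformation is: rotated 90° clockwise.

The brown hexagon sits in the right of the second image and the bottom of the first — consistent with a whole-image 90° clockwise rotation.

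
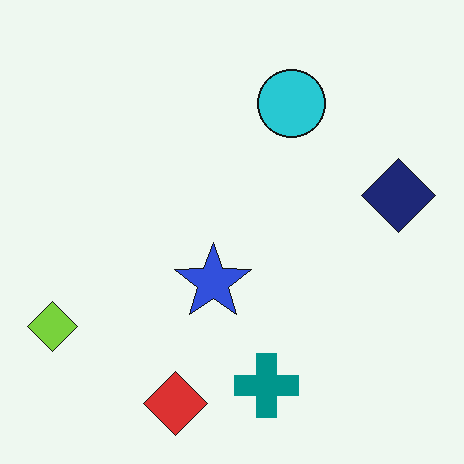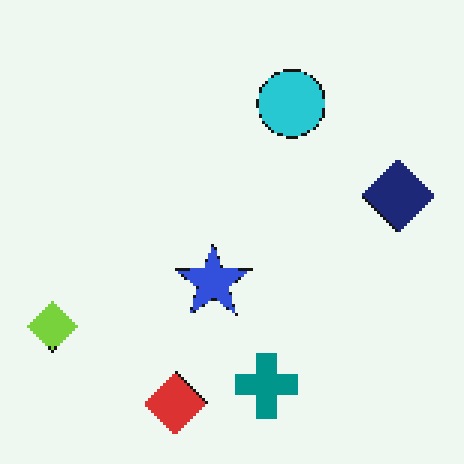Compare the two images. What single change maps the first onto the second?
The image was lightly pixelated (a mild mosaic effect).

Shapes are reduced to large square blocks; fine edges and outlines are lost — a downscale-then-upscale (mosaic) effect.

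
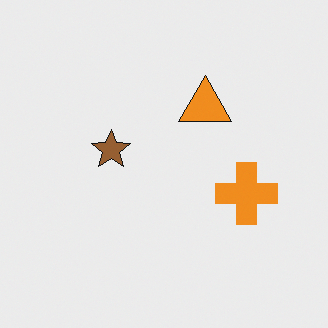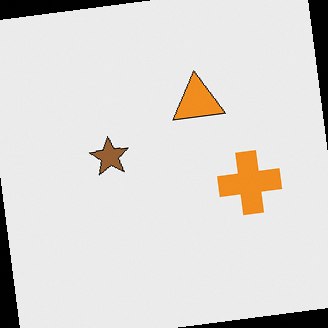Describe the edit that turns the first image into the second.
Rotated counter-clockwise by a small amount.

Every shape is tilted by the same angle and the image corners show triangular fill wedges — a whole-image rotation by a non-right angle.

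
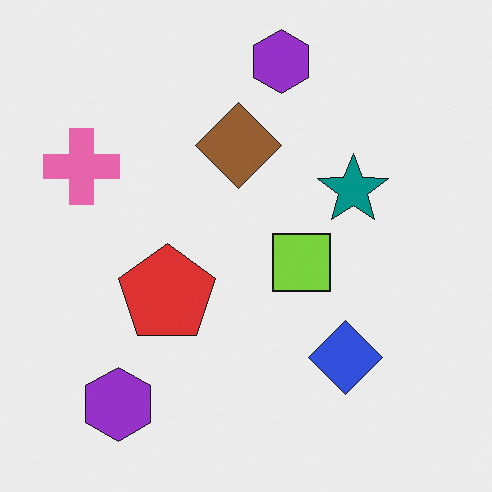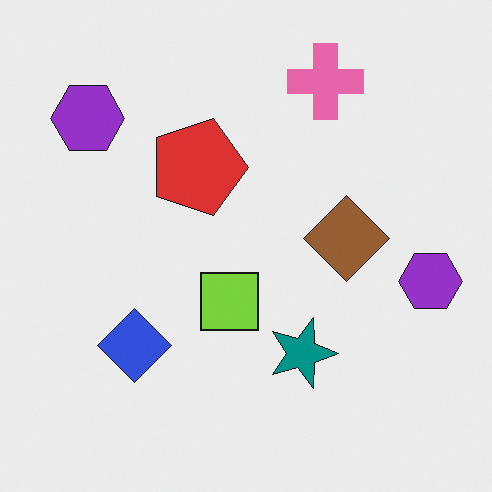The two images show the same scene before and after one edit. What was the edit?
The second image is the first rotated 90° clockwise.

The pink cross sits in the left of the first image and the top of the second — consistent with a whole-image 90° clockwise rotation.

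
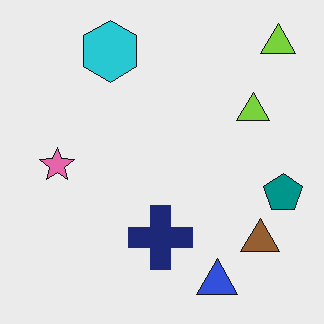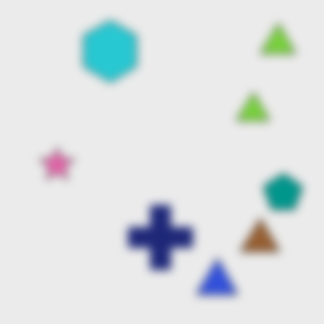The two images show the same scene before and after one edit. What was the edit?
The transformation is: noticeably gaussian-blurred.

Shape edges and outlines are uniformly softened across the whole image.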